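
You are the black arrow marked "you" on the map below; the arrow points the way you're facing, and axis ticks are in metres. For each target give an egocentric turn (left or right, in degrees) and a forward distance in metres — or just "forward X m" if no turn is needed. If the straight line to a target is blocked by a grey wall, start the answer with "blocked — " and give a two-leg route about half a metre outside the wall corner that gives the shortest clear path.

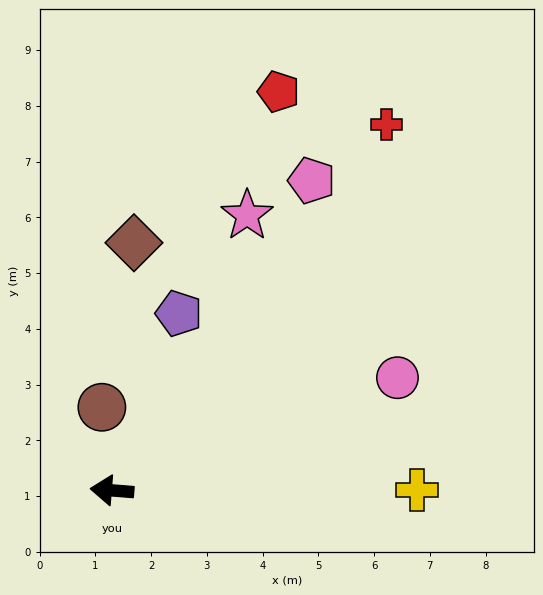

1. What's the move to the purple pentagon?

turn right 106°, forward 3.4 m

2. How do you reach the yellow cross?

turn right 175°, forward 5.5 m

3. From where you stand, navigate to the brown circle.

turn right 79°, forward 1.5 m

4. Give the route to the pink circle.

turn right 154°, forward 5.5 m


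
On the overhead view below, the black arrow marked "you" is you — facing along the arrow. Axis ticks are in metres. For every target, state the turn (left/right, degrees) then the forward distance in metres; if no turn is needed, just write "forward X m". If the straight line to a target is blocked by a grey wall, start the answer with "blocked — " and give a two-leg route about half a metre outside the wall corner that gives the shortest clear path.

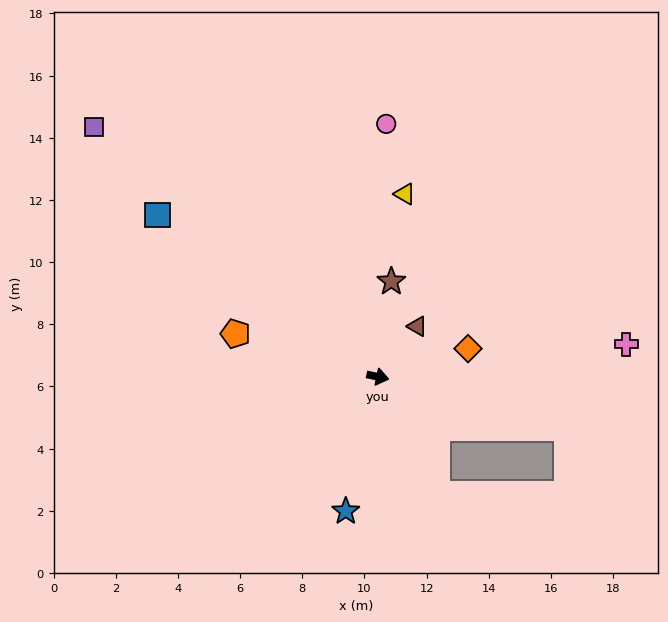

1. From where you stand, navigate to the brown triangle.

turn left 64°, forward 2.1 m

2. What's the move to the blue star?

turn right 91°, forward 4.4 m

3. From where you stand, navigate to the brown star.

turn left 94°, forward 3.1 m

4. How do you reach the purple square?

turn left 151°, forward 12.2 m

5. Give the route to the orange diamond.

turn left 29°, forward 3.0 m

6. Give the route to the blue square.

turn left 156°, forward 8.8 m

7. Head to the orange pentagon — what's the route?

turn left 175°, forward 4.8 m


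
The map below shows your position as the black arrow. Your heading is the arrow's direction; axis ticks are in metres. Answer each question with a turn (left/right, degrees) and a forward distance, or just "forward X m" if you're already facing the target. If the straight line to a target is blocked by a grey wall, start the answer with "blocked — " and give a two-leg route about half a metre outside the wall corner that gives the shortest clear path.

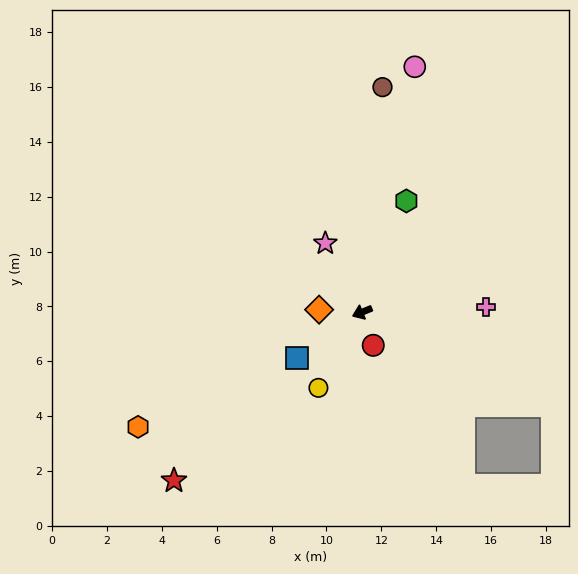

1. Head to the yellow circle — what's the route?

turn left 38°, forward 3.2 m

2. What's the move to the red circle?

turn left 86°, forward 1.3 m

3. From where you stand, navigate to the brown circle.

turn right 118°, forward 8.2 m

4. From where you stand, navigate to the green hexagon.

turn right 134°, forward 4.4 m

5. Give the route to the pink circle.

turn right 124°, forward 9.1 m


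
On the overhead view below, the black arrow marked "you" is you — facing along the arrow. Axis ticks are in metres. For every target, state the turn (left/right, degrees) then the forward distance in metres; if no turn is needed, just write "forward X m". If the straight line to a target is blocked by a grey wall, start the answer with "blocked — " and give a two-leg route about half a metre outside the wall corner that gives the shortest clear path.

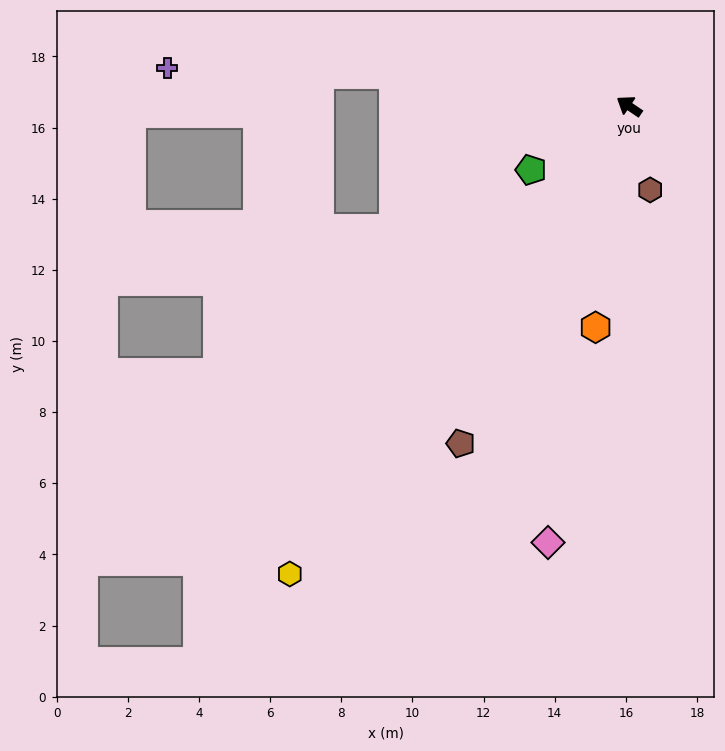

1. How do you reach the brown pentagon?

turn left 98°, forward 10.6 m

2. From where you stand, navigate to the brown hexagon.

turn left 138°, forward 2.4 m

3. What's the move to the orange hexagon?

turn left 115°, forward 6.3 m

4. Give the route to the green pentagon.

turn left 67°, forward 3.3 m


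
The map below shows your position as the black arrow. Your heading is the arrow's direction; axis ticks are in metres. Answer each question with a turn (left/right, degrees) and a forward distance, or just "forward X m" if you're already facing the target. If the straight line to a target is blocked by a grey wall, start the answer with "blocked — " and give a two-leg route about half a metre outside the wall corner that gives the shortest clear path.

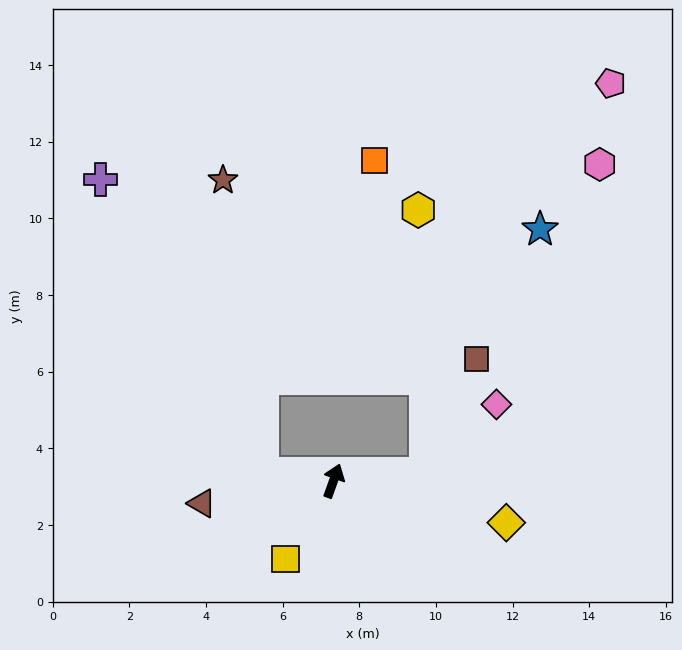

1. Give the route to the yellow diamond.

turn right 84°, forward 4.6 m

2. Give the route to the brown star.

blocked — turn left 104°, forward 1.8 m, then turn right 76°, forward 7.7 m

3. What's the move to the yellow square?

turn left 168°, forward 2.4 m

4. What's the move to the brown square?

blocked — turn right 65°, forward 2.4 m, then turn left 61°, forward 3.3 m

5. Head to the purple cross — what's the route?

blocked — turn left 104°, forward 1.8 m, then turn right 55°, forward 8.8 m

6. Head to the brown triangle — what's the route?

turn left 119°, forward 3.5 m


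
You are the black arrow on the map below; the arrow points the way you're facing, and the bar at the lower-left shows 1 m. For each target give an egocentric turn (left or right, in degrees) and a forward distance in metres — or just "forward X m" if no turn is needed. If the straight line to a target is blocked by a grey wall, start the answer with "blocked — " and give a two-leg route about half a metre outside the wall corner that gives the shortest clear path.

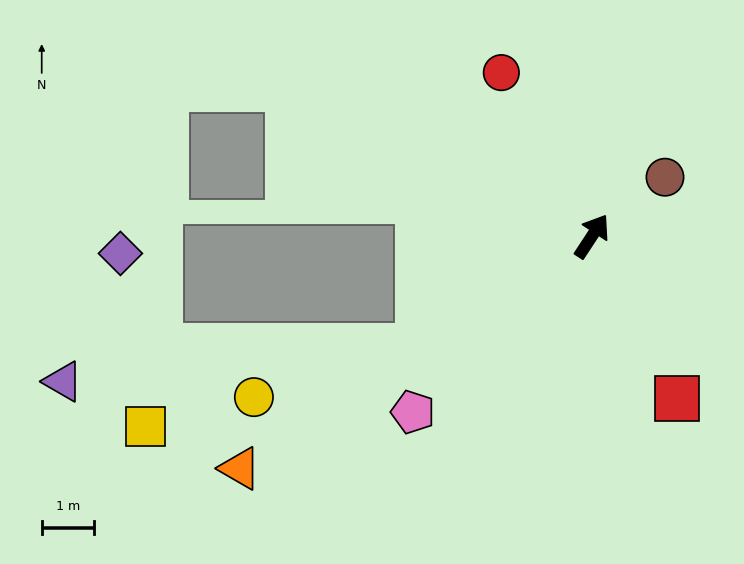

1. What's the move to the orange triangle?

turn left 157°, forward 8.0 m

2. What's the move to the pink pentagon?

turn left 168°, forward 4.8 m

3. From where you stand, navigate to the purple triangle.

blocked — turn left 156°, forward 3.9 m, then turn right 27°, forward 6.8 m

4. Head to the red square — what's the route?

turn right 119°, forward 3.5 m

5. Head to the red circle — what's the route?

turn left 62°, forward 3.5 m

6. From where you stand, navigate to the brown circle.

turn right 18°, forward 1.8 m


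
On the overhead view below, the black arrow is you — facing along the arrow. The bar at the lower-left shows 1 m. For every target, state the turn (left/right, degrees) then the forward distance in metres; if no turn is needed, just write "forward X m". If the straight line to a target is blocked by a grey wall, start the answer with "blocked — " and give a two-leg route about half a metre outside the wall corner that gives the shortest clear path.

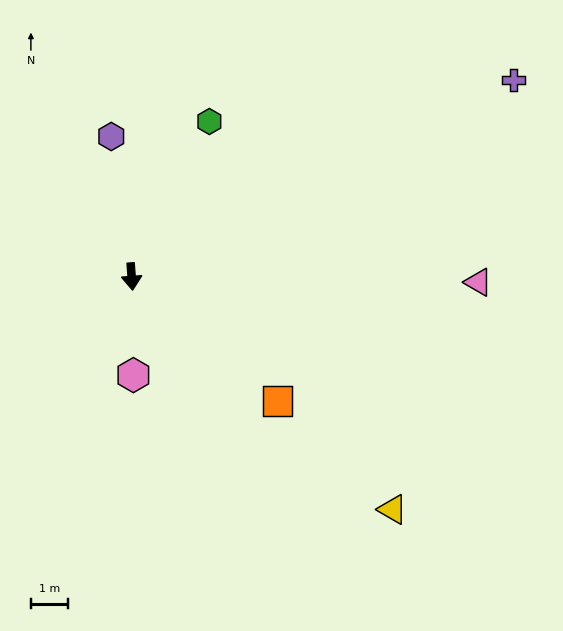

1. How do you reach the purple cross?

turn left 113°, forward 11.7 m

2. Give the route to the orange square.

turn left 45°, forward 5.2 m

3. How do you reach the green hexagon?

turn left 149°, forward 4.7 m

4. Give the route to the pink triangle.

turn left 85°, forward 9.4 m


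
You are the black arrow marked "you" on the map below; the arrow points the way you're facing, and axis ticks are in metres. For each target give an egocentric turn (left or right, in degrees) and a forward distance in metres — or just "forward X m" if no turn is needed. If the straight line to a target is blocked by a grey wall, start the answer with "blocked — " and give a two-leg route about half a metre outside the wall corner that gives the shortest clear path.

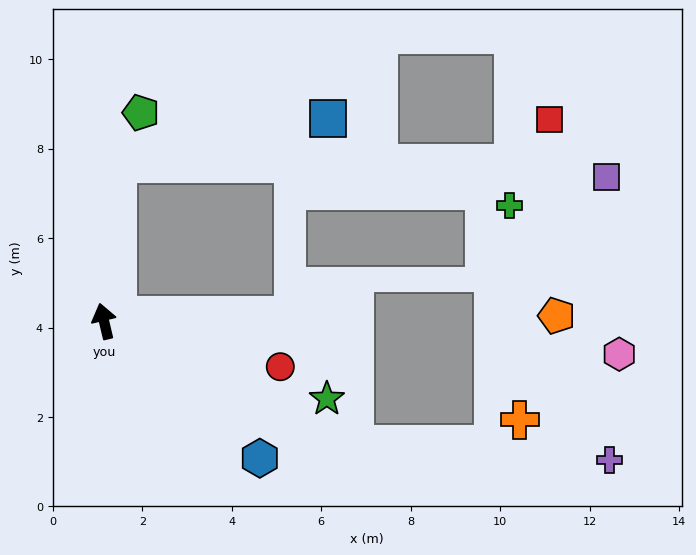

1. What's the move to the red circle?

turn right 118°, forward 4.1 m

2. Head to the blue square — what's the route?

blocked — turn right 18°, forward 3.5 m, then turn right 73°, forward 4.8 m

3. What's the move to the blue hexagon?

turn right 145°, forward 4.6 m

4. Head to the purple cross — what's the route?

blocked — turn right 129°, forward 6.2 m, then turn left 22°, forward 5.7 m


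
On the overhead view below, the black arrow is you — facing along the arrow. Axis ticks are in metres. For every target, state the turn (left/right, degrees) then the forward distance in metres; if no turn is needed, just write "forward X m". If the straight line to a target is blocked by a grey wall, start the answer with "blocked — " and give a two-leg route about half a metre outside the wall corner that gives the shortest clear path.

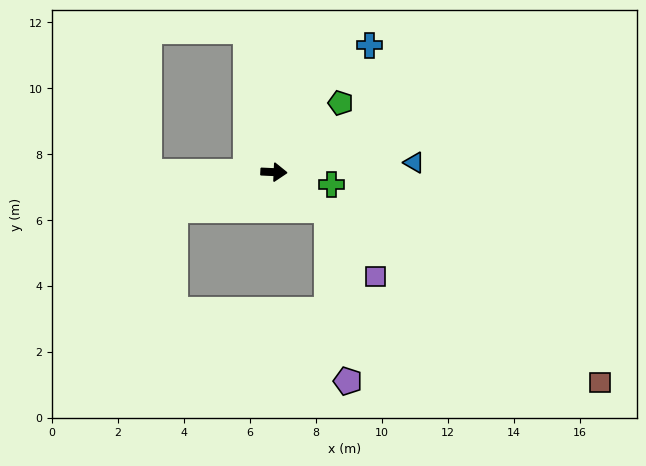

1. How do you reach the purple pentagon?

blocked — turn right 32°, forward 2.0 m, then turn right 49°, forward 5.3 m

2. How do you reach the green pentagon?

turn left 49°, forward 2.9 m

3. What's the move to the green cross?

turn right 9°, forward 1.8 m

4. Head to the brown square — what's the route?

turn right 30°, forward 11.8 m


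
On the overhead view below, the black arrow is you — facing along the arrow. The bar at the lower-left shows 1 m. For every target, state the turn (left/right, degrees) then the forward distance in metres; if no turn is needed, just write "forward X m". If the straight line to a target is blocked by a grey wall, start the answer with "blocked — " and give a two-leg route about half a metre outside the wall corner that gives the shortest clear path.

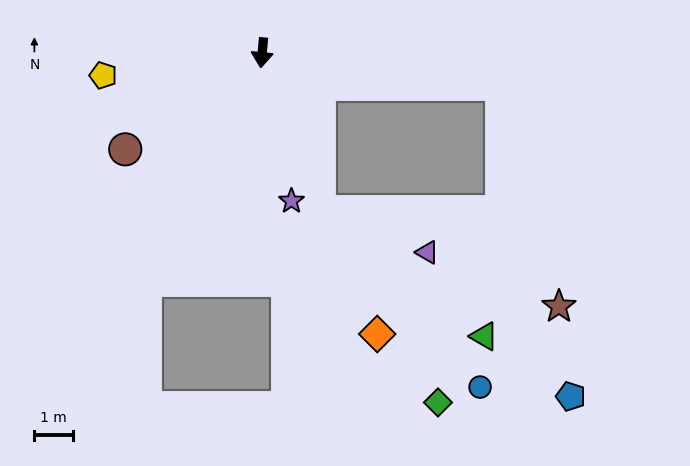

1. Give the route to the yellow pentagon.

turn right 76°, forward 4.1 m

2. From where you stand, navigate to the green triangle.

blocked — turn left 26°, forward 4.3 m, then turn left 32°, forward 5.3 m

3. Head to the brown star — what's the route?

blocked — turn left 88°, forward 6.2 m, then turn right 68°, forward 5.9 m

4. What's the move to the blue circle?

blocked — turn left 26°, forward 4.3 m, then turn left 22°, forward 6.1 m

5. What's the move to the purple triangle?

blocked — turn left 26°, forward 4.3 m, then turn left 48°, forward 3.0 m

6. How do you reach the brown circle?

turn right 49°, forward 4.3 m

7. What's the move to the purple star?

turn left 17°, forward 3.9 m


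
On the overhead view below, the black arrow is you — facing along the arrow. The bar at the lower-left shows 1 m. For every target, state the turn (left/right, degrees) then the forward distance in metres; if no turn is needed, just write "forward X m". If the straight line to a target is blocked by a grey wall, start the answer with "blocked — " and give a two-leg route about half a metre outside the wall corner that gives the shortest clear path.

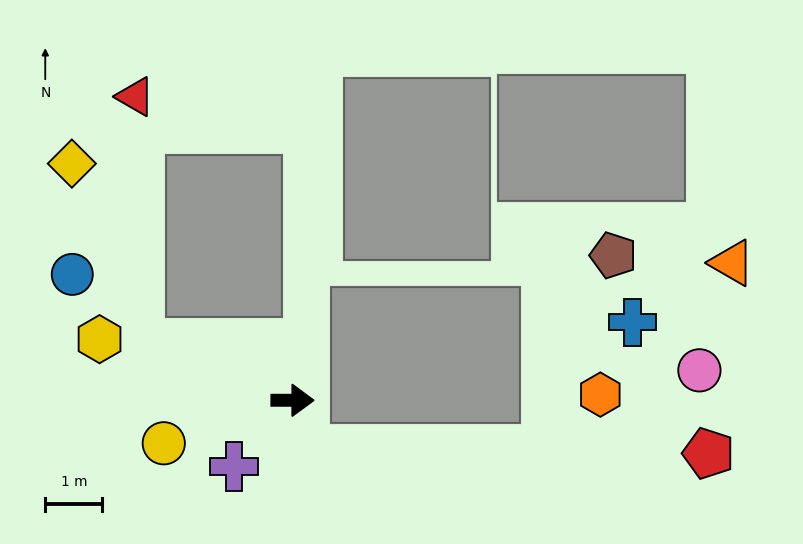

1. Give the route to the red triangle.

blocked — turn left 159°, forward 2.8 m, then turn right 68°, forward 4.3 m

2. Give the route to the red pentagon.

blocked — turn right 75°, forward 0.9 m, then turn left 74°, forward 7.1 m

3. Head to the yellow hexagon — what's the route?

turn left 163°, forward 3.5 m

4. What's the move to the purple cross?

turn right 131°, forward 1.5 m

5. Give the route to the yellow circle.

turn right 161°, forward 2.4 m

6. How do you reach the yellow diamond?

blocked — turn left 159°, forward 2.8 m, then turn right 48°, forward 3.4 m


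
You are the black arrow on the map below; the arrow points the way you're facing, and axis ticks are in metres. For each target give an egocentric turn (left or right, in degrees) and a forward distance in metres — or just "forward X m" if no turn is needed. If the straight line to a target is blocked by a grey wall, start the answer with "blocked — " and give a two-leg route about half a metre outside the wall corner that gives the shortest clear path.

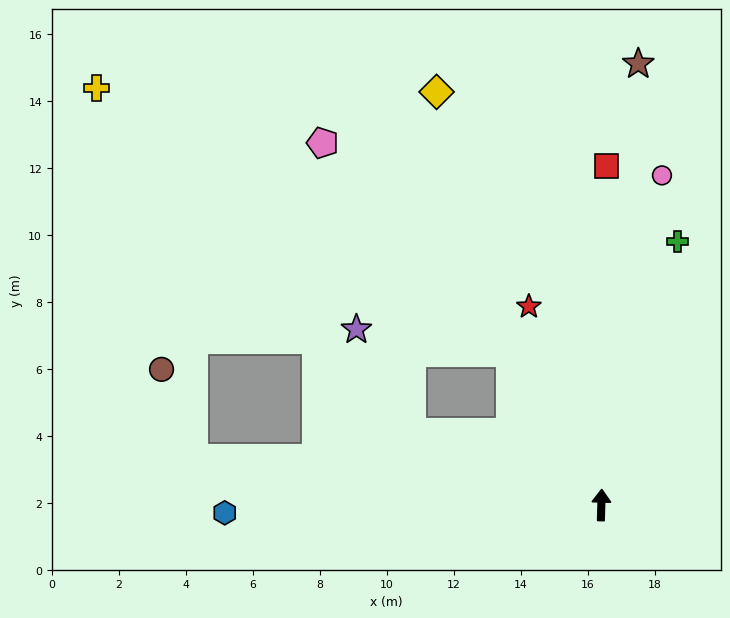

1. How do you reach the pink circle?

turn right 9°, forward 10.0 m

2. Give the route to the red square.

forward 10.1 m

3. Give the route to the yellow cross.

blocked — turn left 33°, forward 5.3 m, then turn left 26°, forward 14.7 m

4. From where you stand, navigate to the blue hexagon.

turn left 93°, forward 11.2 m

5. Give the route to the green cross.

turn right 15°, forward 8.2 m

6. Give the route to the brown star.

turn right 3°, forward 13.2 m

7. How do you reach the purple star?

blocked — turn left 71°, forward 6.1 m, then turn right 41°, forward 3.5 m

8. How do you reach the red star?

turn left 22°, forward 6.3 m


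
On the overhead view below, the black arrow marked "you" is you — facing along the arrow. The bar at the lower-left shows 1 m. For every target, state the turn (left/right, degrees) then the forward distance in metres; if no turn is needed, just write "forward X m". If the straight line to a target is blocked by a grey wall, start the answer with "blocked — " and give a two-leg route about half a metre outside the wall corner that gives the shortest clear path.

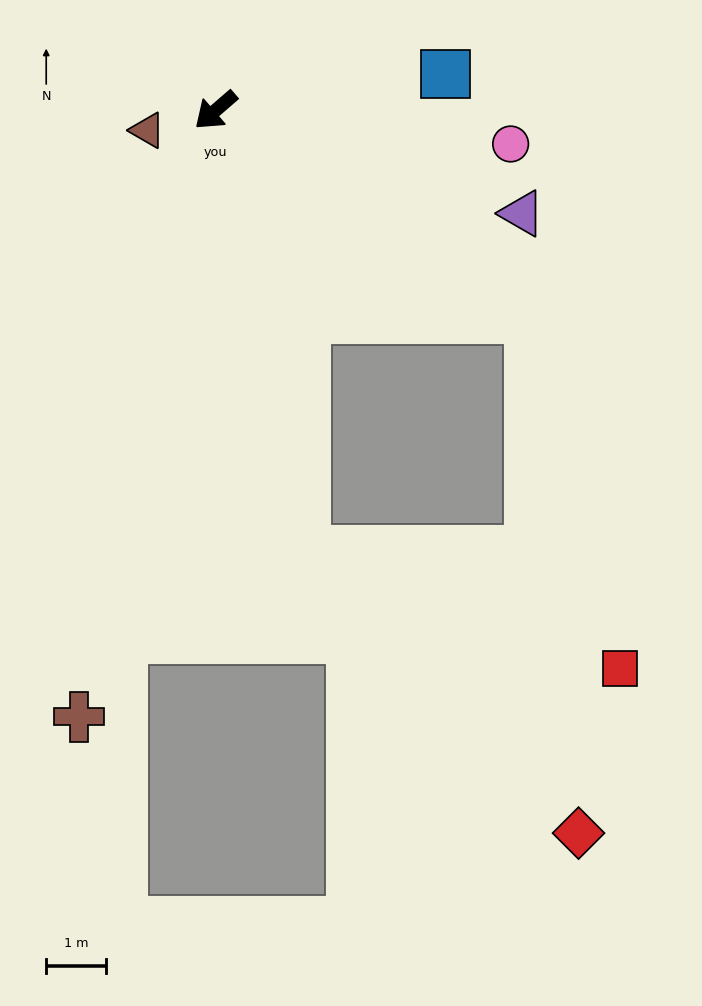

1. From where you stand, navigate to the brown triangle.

turn right 25°, forward 1.2 m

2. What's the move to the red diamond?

blocked — turn left 61°, forward 7.5 m, then turn left 32°, forward 6.5 m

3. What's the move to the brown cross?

turn left 36°, forward 10.4 m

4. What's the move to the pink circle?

turn left 133°, forward 4.9 m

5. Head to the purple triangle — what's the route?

turn left 121°, forward 5.4 m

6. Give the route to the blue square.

turn left 148°, forward 3.9 m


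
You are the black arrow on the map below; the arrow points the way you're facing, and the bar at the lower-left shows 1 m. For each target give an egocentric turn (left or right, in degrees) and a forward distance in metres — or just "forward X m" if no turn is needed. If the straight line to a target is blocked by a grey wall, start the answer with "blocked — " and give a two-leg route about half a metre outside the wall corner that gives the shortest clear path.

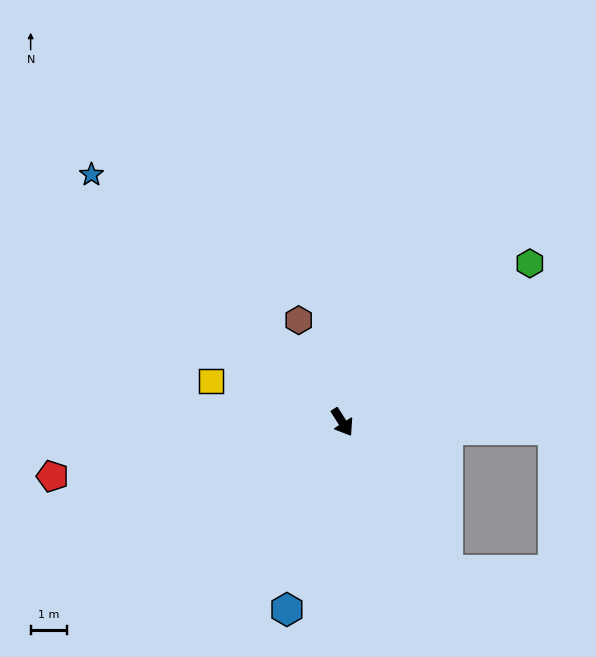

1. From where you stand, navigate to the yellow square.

turn right 140°, forward 3.8 m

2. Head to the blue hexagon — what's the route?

turn right 49°, forward 5.4 m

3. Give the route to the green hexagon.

turn left 98°, forward 6.8 m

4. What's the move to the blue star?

turn right 167°, forward 9.7 m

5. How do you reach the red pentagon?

turn right 112°, forward 8.1 m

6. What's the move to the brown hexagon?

turn left 171°, forward 3.1 m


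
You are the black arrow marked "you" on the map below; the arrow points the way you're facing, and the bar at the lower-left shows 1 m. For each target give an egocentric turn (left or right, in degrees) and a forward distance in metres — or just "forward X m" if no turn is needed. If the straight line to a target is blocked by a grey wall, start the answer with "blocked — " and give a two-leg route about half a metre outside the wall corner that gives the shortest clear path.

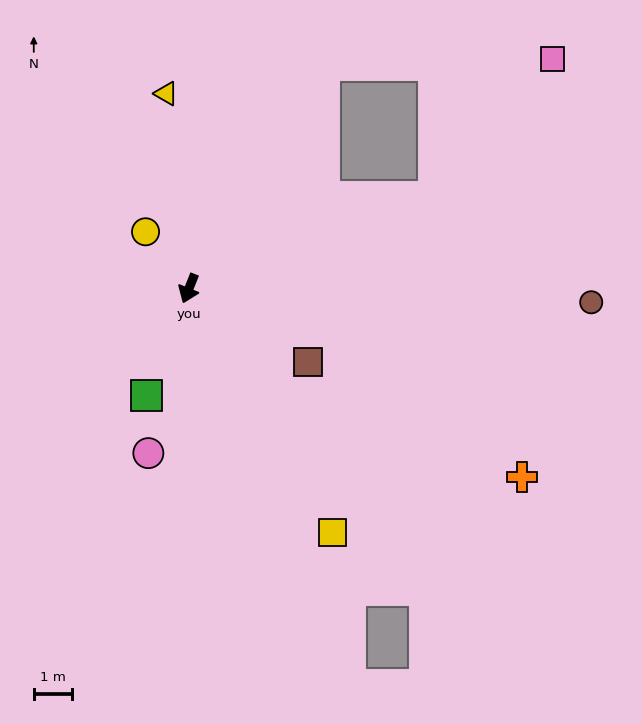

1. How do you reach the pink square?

blocked — turn left 132°, forward 6.8 m, then turn left 29°, forward 4.7 m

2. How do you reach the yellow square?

turn left 52°, forward 7.4 m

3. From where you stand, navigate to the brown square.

turn left 80°, forward 3.6 m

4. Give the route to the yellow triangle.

turn right 152°, forward 5.1 m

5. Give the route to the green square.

forward 3.0 m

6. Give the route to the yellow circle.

turn right 121°, forward 1.9 m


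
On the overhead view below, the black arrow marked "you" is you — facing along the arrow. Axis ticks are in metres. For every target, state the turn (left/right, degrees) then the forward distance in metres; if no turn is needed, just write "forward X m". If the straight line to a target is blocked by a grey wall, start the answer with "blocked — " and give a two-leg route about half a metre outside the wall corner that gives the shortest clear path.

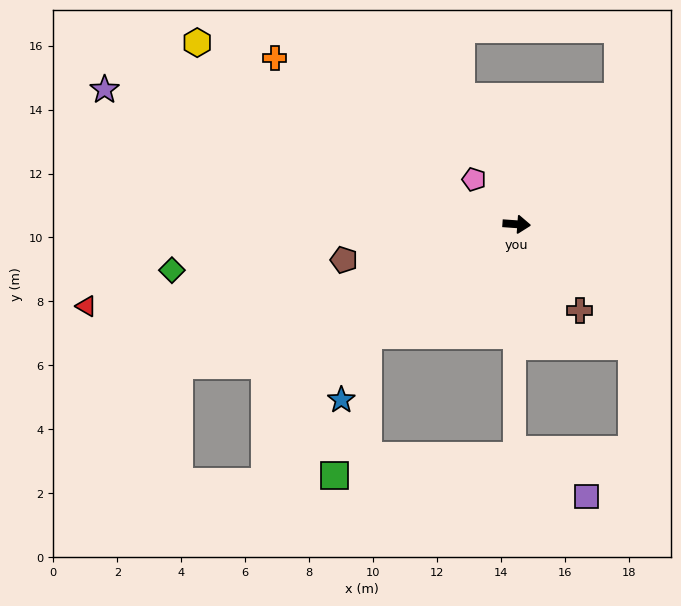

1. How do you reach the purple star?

turn left 166°, forward 13.6 m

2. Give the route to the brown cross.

turn right 50°, forward 3.3 m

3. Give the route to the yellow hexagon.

turn left 155°, forward 11.5 m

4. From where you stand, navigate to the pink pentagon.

turn left 138°, forward 1.9 m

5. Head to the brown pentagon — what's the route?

turn right 164°, forward 5.5 m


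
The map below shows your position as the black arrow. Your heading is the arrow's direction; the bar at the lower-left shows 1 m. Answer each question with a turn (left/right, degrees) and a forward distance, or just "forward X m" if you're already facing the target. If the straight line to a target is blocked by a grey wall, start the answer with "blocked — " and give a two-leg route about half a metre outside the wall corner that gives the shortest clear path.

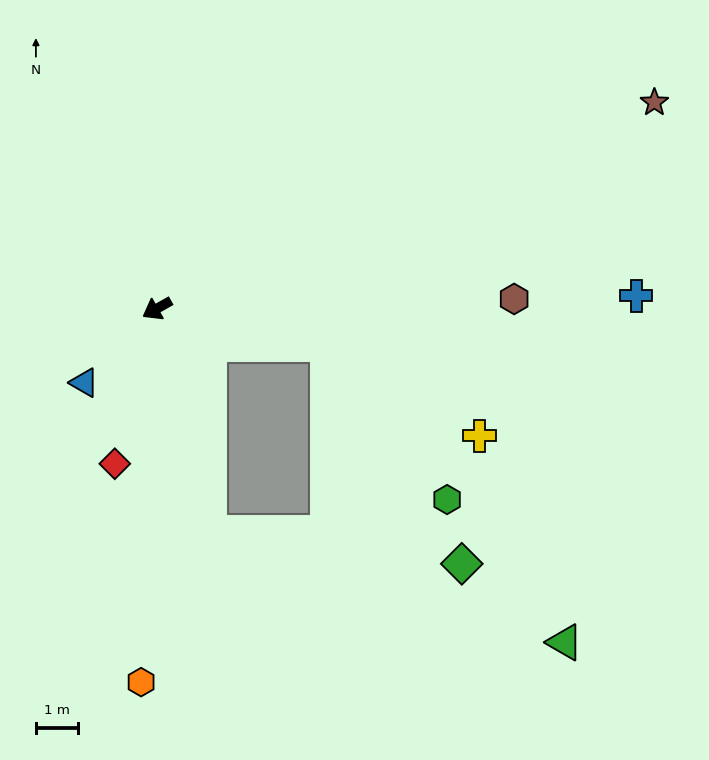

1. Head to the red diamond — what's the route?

turn left 45°, forward 3.8 m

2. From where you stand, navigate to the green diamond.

blocked — turn left 73°, forward 5.5 m, then turn left 71°, forward 6.1 m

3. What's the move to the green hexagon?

blocked — turn left 139°, forward 4.2 m, then turn right 41°, forward 4.7 m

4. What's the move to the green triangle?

blocked — turn left 73°, forward 5.5 m, then turn left 60°, forward 8.9 m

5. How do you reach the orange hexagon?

turn left 58°, forward 8.9 m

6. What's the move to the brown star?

turn left 173°, forward 12.9 m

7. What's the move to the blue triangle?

turn left 16°, forward 2.5 m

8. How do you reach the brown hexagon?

turn left 152°, forward 8.5 m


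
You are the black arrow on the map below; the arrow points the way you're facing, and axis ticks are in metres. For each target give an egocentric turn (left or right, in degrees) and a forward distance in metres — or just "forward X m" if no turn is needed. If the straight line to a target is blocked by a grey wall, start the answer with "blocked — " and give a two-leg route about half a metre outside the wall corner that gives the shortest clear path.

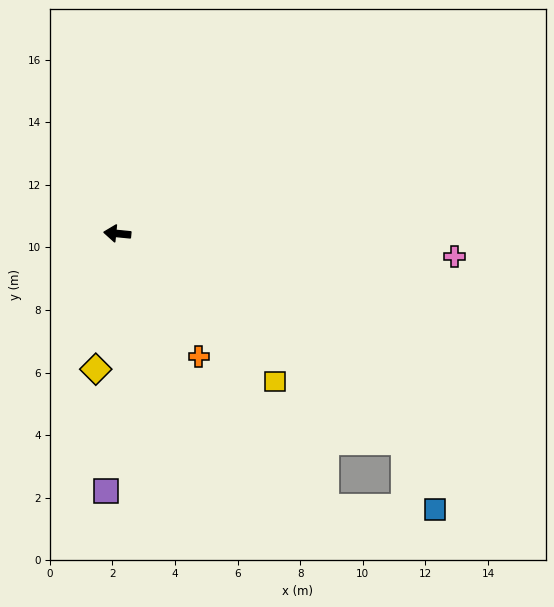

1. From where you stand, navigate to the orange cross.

turn left 129°, forward 4.7 m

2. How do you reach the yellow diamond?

turn left 87°, forward 4.4 m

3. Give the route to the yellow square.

turn left 142°, forward 6.9 m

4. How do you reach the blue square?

blocked — turn left 150°, forward 11.3 m, then turn right 29°, forward 2.4 m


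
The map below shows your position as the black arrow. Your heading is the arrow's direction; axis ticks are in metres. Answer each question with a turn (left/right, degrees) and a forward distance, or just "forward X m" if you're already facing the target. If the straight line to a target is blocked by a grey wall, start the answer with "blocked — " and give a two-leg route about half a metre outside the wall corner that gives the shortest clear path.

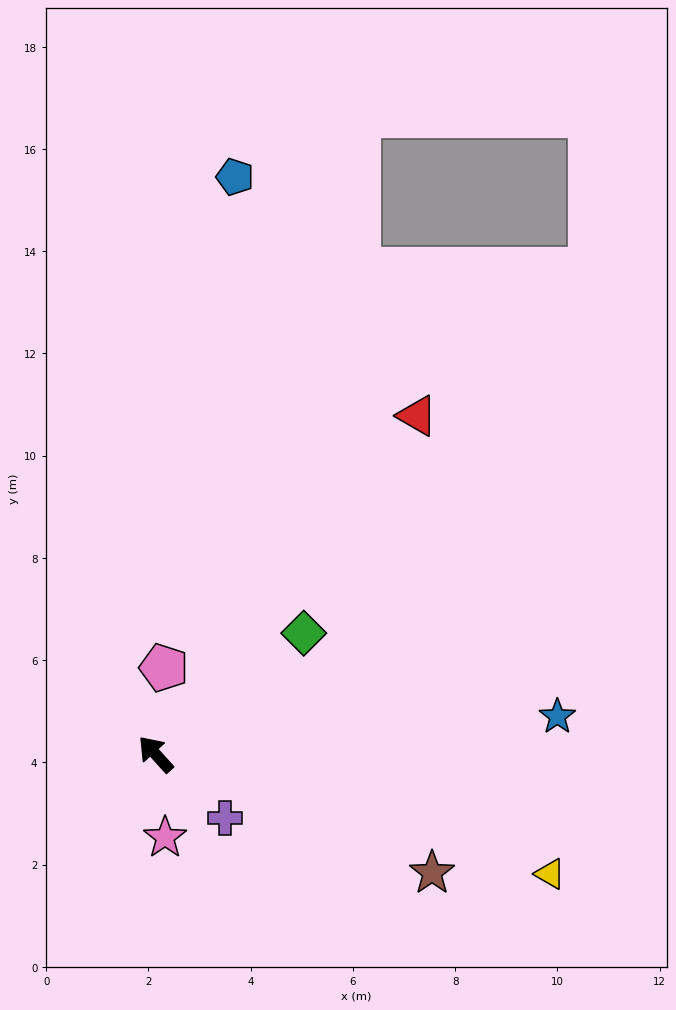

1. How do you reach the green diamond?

turn right 93°, forward 3.7 m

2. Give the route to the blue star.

turn right 127°, forward 7.9 m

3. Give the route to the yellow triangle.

turn right 149°, forward 8.1 m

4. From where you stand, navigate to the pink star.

turn left 144°, forward 1.6 m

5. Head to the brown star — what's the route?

turn right 155°, forward 5.9 m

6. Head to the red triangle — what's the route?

turn right 80°, forward 8.4 m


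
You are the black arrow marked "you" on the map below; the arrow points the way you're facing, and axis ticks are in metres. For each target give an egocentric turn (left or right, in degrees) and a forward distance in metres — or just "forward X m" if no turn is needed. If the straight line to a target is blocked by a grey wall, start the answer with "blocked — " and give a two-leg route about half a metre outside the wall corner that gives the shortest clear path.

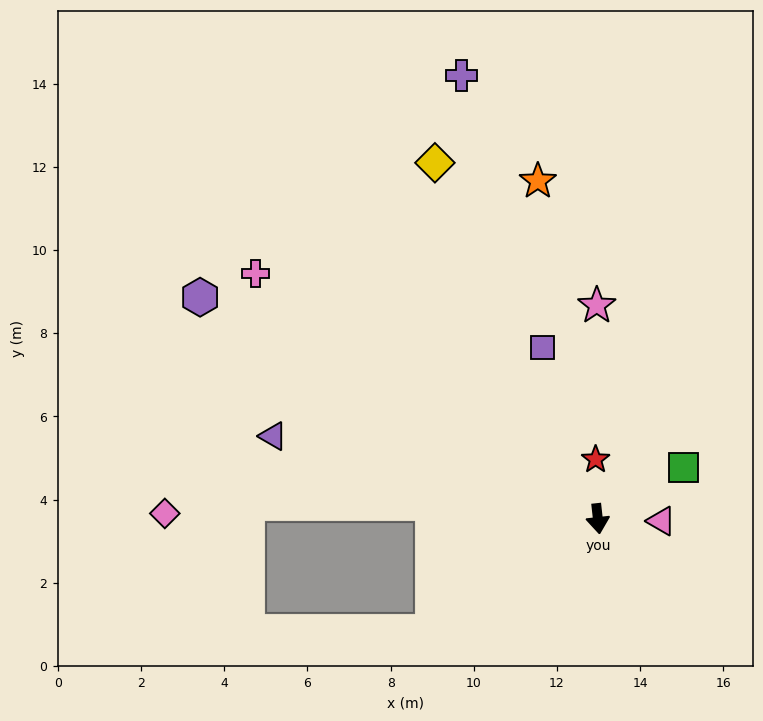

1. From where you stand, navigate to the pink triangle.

turn left 82°, forward 1.5 m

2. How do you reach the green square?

turn left 115°, forward 2.4 m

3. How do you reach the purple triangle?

turn right 111°, forward 8.1 m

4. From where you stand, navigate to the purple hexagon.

turn right 125°, forward 10.9 m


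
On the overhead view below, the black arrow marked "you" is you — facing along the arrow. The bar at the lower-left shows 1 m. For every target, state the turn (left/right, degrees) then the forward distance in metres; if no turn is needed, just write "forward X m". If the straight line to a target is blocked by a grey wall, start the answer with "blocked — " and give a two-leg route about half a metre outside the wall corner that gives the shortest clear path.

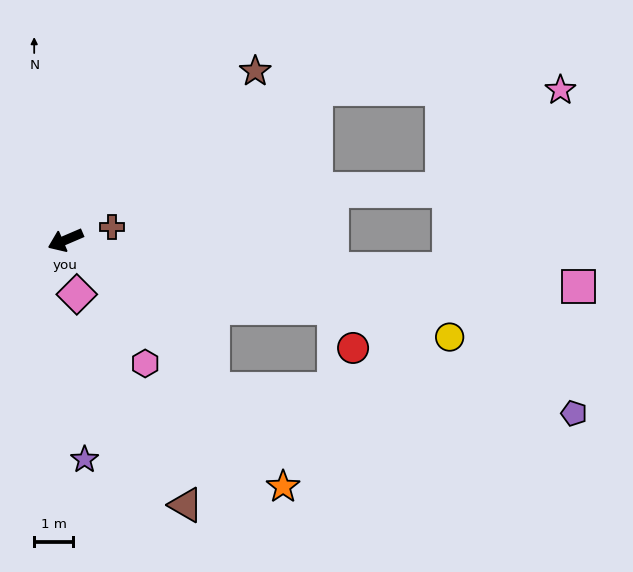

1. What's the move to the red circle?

blocked — turn left 142°, forward 7.1 m, then turn right 48°, forward 1.1 m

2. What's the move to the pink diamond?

turn left 79°, forward 1.4 m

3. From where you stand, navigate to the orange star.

turn left 108°, forward 8.4 m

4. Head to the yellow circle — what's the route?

turn left 143°, forward 10.2 m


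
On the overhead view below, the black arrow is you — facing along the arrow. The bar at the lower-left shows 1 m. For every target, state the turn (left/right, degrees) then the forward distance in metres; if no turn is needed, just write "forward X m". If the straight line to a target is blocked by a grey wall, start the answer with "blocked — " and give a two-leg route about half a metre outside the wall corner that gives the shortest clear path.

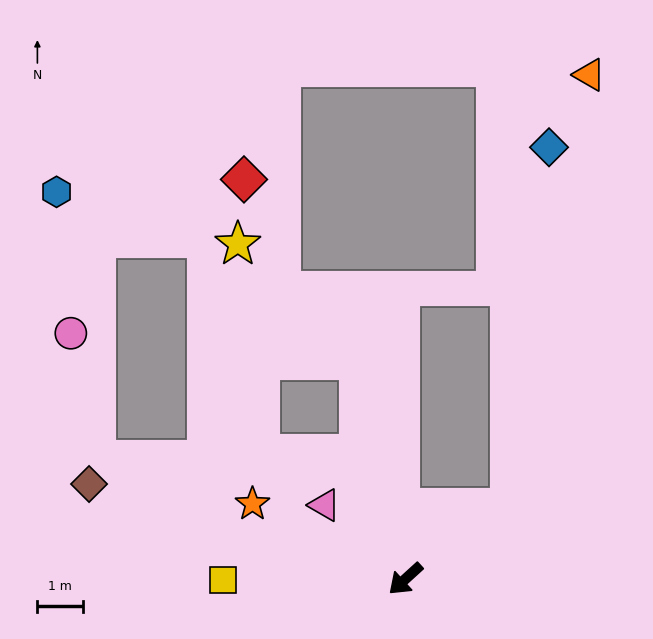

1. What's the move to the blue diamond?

blocked — turn left 172°, forward 2.7 m, then turn left 49°, forward 7.9 m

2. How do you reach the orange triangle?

blocked — turn left 172°, forward 2.7 m, then turn left 45°, forward 9.6 m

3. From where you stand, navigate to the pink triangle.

turn right 85°, forward 2.4 m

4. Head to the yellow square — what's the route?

turn right 42°, forward 4.0 m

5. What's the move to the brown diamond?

turn right 59°, forward 7.2 m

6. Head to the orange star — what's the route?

turn right 68°, forward 3.7 m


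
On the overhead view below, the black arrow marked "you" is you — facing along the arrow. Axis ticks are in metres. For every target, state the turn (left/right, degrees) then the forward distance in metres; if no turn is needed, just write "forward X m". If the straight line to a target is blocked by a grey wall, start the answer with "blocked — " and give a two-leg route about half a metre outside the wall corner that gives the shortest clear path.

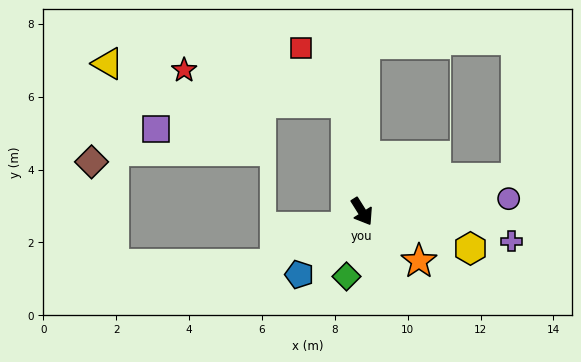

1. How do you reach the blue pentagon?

turn right 77°, forward 2.4 m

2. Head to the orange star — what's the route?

turn left 17°, forward 2.1 m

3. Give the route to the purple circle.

turn left 63°, forward 4.0 m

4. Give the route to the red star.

blocked — turn left 156°, forward 3.0 m, then turn left 71°, forward 4.6 m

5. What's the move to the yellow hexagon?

turn left 39°, forward 3.1 m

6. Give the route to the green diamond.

turn right 46°, forward 1.8 m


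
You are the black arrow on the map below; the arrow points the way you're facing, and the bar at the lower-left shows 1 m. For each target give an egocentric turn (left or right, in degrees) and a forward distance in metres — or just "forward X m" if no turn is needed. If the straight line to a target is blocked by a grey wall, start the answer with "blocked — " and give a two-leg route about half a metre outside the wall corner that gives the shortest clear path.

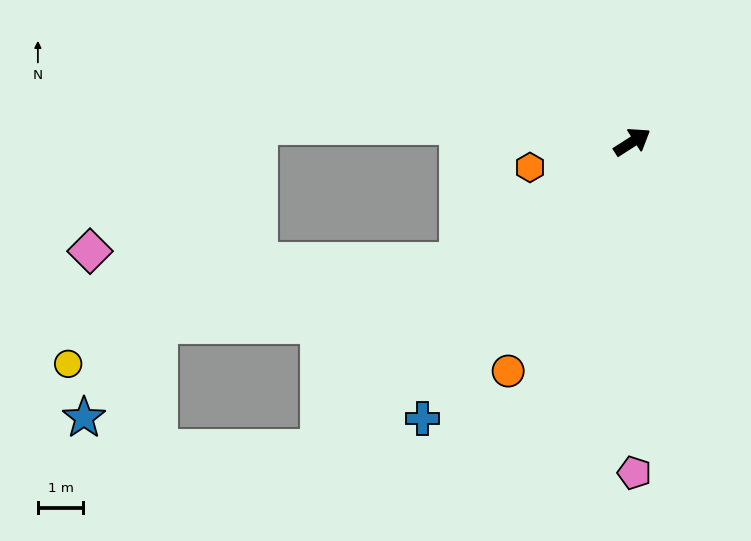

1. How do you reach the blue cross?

turn right 160°, forward 7.7 m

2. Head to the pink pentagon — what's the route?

turn right 122°, forward 7.3 m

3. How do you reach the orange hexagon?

turn left 161°, forward 2.3 m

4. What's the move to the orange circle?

turn right 151°, forward 5.8 m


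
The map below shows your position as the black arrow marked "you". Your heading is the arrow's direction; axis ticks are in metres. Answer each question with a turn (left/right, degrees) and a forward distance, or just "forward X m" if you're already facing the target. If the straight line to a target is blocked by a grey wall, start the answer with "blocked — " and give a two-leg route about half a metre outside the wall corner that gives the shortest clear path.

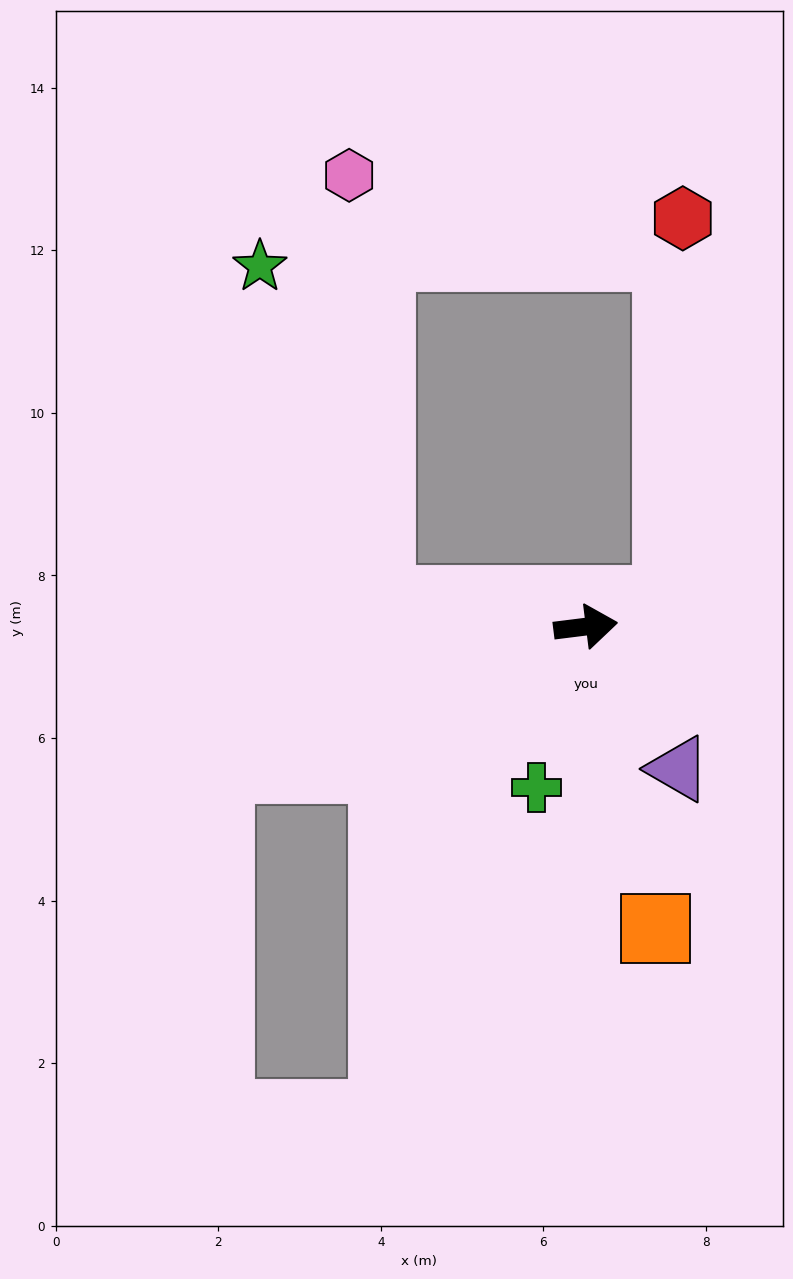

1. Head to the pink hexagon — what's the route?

blocked — turn left 166°, forward 2.5 m, then turn right 79°, forward 5.2 m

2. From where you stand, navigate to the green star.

blocked — turn left 166°, forward 2.5 m, then turn right 63°, forward 4.4 m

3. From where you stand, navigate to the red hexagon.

blocked — turn left 11°, forward 1.1 m, then turn left 70°, forward 4.7 m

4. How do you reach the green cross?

turn right 114°, forward 2.1 m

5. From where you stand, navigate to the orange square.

turn right 84°, forward 3.8 m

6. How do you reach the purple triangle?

turn right 64°, forward 2.1 m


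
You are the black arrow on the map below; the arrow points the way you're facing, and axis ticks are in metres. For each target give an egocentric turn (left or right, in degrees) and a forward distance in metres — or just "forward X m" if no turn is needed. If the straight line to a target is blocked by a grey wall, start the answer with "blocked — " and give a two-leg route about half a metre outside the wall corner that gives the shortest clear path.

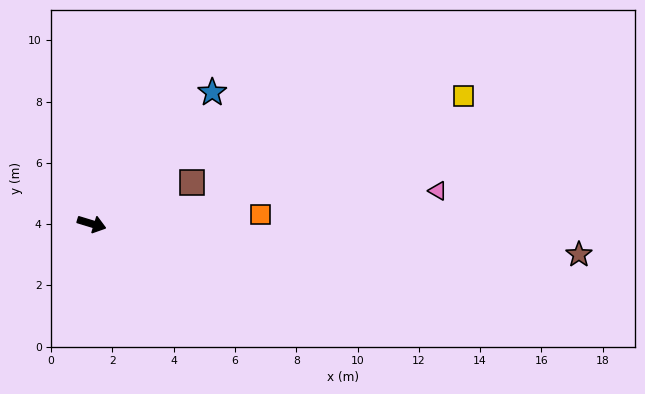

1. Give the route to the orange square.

turn left 20°, forward 5.5 m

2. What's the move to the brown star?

turn left 13°, forward 15.9 m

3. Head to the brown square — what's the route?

turn left 39°, forward 3.5 m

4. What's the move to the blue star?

turn left 64°, forward 5.8 m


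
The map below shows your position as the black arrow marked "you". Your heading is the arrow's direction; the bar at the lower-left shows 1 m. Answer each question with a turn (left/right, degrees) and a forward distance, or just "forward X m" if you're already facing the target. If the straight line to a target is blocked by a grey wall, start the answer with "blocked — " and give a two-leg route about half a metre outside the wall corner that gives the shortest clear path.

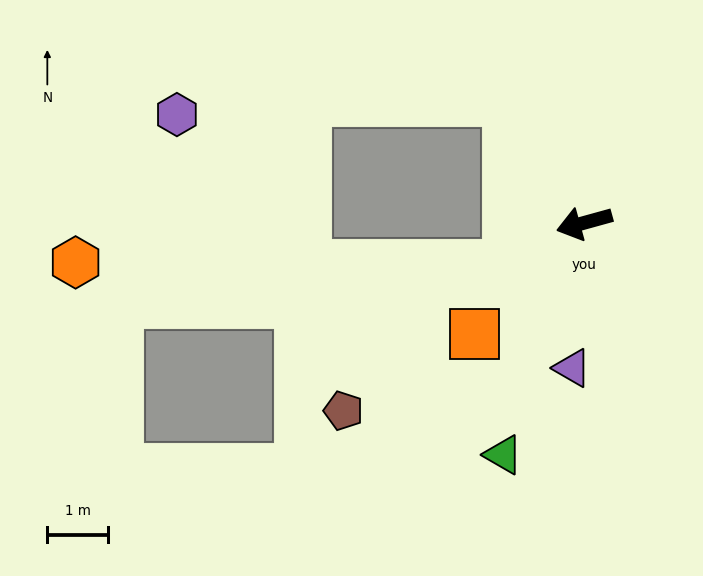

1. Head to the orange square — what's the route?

turn left 30°, forward 2.6 m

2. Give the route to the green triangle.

turn left 55°, forward 4.0 m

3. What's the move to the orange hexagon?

blocked — turn left 14°, forward 1.4 m, then turn right 30°, forward 7.1 m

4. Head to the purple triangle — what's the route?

turn left 70°, forward 2.4 m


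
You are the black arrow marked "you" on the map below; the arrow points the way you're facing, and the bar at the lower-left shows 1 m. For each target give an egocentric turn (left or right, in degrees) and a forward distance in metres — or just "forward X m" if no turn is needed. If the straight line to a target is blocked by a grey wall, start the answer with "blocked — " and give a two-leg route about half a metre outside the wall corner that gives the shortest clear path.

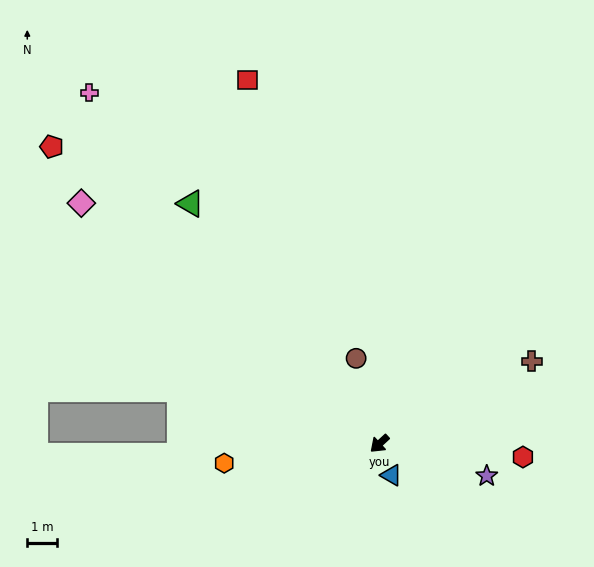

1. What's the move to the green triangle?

turn right 94°, forward 10.2 m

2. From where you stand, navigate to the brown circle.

turn right 117°, forward 2.9 m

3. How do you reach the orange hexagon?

turn right 35°, forward 5.2 m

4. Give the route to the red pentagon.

turn right 85°, forward 14.7 m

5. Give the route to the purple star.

turn left 121°, forward 3.7 m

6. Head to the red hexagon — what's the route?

turn left 132°, forward 4.8 m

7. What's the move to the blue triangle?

turn left 68°, forward 1.1 m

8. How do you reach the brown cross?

turn left 166°, forward 5.8 m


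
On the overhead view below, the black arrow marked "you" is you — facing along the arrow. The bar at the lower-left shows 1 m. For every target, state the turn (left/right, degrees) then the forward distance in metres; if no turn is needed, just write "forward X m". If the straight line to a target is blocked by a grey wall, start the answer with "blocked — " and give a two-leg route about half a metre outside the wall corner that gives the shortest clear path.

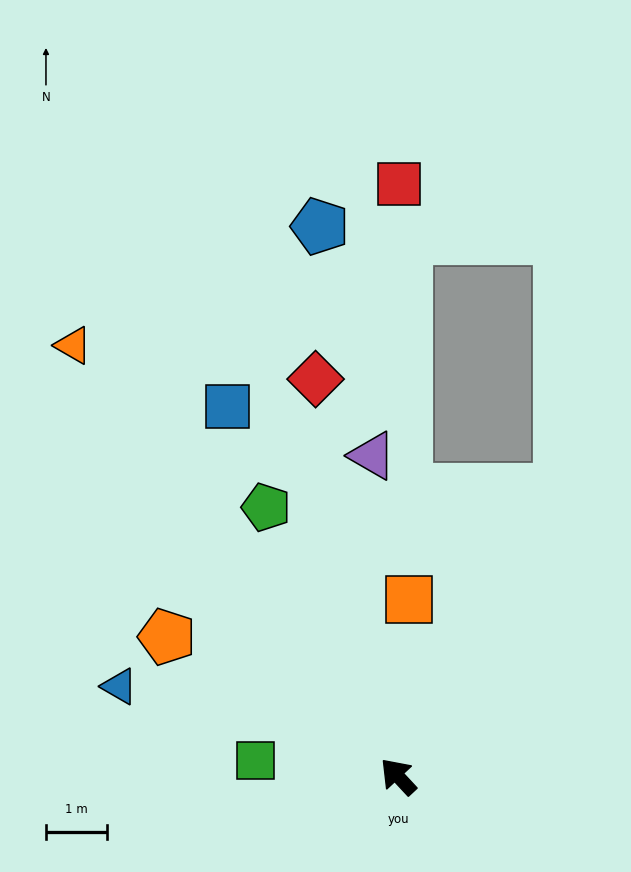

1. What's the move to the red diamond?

turn right 31°, forward 6.7 m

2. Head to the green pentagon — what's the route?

turn right 17°, forward 4.9 m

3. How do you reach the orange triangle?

turn right 6°, forward 8.9 m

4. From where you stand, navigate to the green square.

turn left 41°, forward 2.4 m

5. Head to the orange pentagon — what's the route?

turn left 16°, forward 4.4 m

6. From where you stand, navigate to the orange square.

turn right 46°, forward 2.9 m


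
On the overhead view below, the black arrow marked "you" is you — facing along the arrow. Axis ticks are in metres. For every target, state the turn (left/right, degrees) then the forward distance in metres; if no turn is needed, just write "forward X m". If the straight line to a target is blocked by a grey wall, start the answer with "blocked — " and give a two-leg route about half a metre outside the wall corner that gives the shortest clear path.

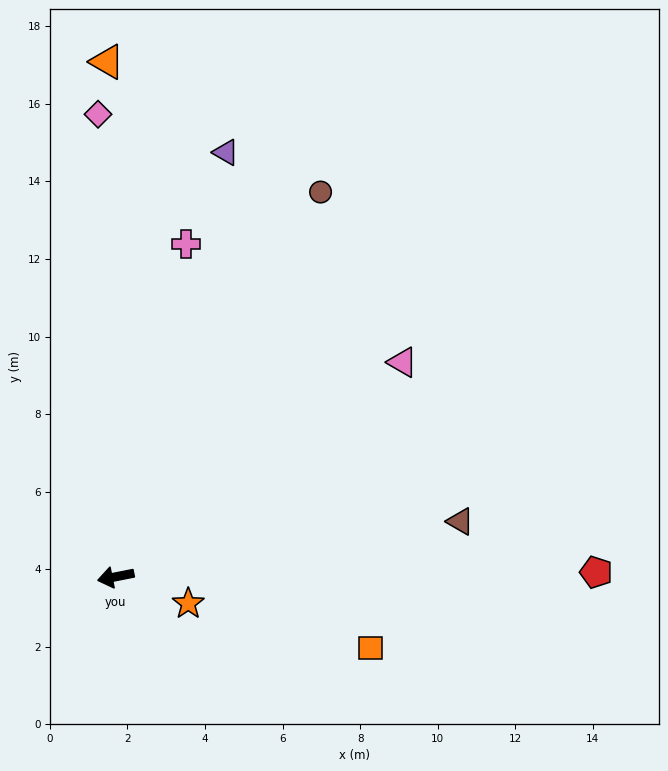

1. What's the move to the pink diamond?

turn right 99°, forward 11.9 m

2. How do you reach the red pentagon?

turn left 169°, forward 12.4 m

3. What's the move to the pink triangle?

turn right 154°, forward 9.2 m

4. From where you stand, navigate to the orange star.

turn left 149°, forward 2.0 m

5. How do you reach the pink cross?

turn right 113°, forward 8.8 m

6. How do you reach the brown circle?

turn right 129°, forward 11.2 m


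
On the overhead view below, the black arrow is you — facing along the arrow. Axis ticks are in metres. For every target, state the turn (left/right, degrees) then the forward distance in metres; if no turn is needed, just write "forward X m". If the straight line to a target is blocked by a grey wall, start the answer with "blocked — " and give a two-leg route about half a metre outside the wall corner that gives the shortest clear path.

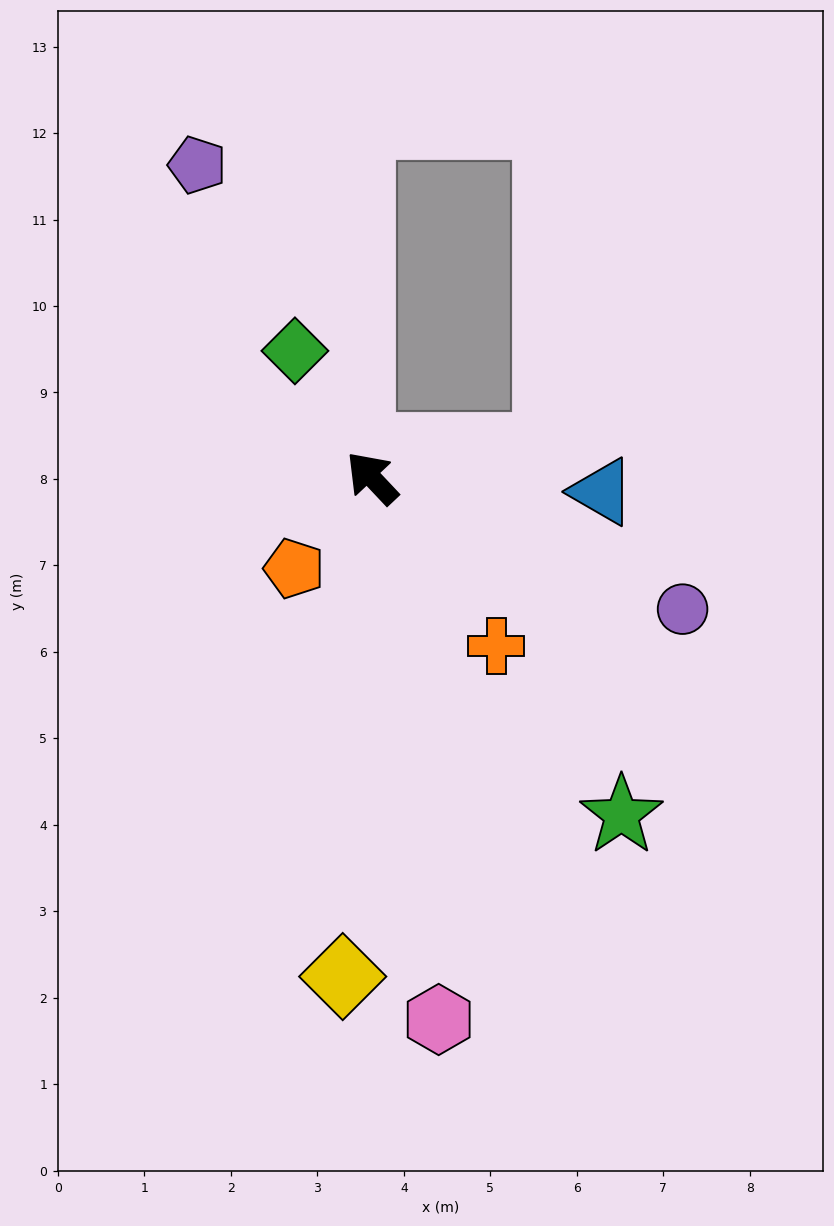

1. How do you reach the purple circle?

turn right 156°, forward 3.9 m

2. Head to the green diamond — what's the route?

turn right 12°, forward 1.7 m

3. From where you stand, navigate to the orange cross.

turn left 173°, forward 2.4 m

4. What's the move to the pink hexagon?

turn left 144°, forward 6.3 m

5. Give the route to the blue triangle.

turn right 137°, forward 2.7 m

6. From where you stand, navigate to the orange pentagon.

turn left 96°, forward 1.4 m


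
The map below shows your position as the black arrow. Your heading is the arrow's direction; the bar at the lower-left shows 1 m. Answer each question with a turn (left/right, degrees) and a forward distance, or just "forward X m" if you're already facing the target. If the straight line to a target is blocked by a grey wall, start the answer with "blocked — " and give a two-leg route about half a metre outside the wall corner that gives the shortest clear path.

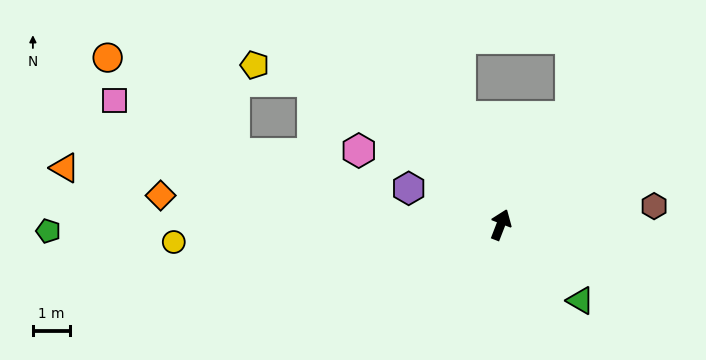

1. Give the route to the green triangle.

turn right 112°, forward 3.0 m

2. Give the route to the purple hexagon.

turn left 90°, forward 2.7 m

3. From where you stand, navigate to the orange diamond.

turn left 106°, forward 9.3 m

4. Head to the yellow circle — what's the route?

turn left 114°, forward 8.9 m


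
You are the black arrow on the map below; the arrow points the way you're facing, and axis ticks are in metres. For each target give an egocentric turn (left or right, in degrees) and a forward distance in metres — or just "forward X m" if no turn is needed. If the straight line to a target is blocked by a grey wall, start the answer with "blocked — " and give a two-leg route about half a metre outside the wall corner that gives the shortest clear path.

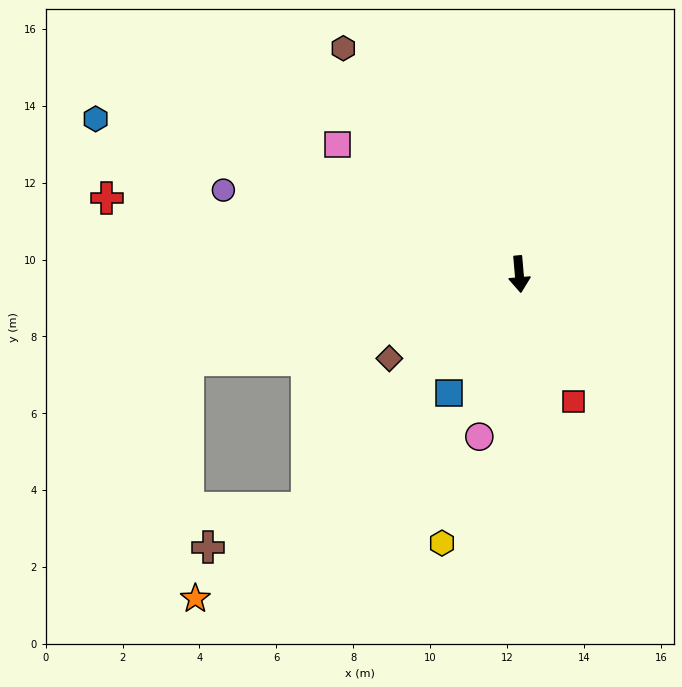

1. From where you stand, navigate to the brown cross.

blocked — turn right 47°, forward 8.2 m, then turn right 27°, forward 2.8 m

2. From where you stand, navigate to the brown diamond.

turn right 62°, forward 4.0 m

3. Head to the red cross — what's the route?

turn right 105°, forward 10.9 m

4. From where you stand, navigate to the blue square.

turn right 35°, forward 3.6 m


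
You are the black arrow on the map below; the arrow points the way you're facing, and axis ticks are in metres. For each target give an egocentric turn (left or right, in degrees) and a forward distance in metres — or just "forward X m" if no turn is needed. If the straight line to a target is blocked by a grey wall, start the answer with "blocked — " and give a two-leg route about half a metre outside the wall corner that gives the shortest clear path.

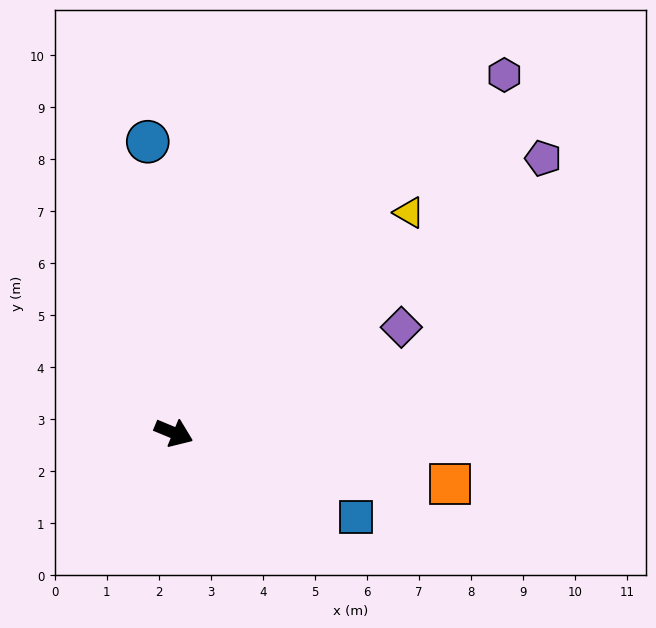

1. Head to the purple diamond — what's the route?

turn left 47°, forward 4.8 m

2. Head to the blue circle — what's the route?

turn left 118°, forward 5.6 m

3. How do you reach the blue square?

turn right 2°, forward 3.9 m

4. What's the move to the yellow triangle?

turn left 66°, forward 6.2 m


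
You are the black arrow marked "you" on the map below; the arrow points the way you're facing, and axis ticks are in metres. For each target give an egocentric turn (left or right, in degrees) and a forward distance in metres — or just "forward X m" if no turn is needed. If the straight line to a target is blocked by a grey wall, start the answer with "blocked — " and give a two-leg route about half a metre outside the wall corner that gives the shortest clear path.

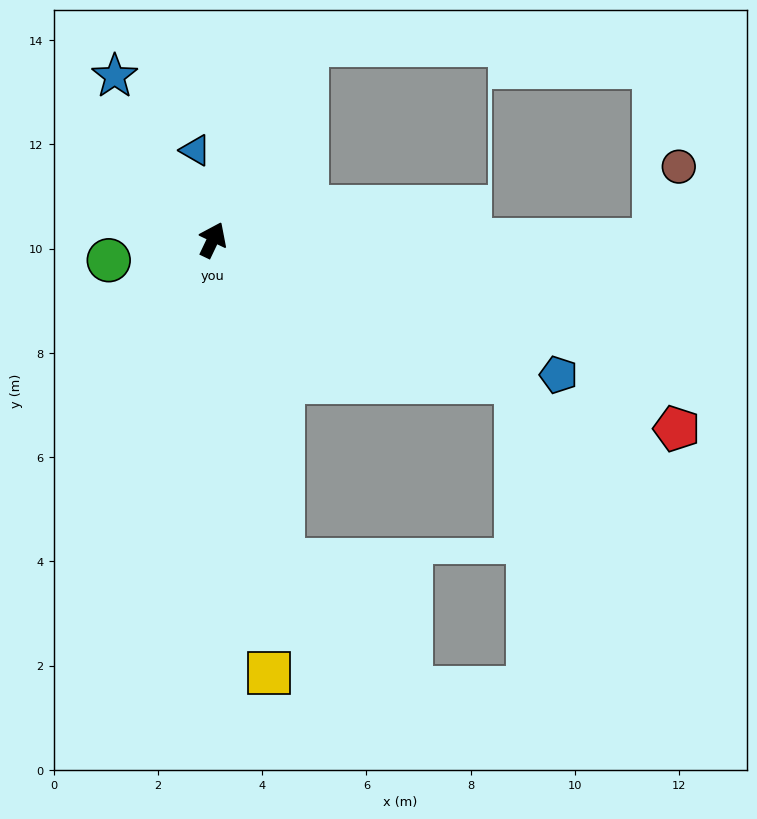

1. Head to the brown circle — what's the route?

blocked — turn right 65°, forward 8.5 m, then turn left 72°, forward 1.5 m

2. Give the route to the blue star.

turn left 56°, forward 3.7 m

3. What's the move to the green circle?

turn left 127°, forward 2.0 m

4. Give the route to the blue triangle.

turn left 37°, forward 1.7 m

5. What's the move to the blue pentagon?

turn right 86°, forward 7.1 m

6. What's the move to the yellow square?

turn right 147°, forward 8.4 m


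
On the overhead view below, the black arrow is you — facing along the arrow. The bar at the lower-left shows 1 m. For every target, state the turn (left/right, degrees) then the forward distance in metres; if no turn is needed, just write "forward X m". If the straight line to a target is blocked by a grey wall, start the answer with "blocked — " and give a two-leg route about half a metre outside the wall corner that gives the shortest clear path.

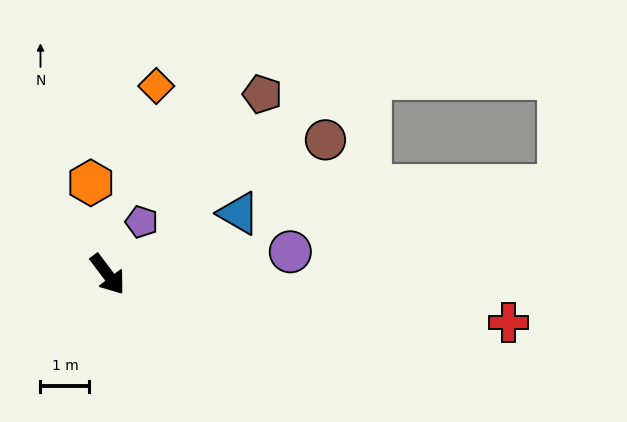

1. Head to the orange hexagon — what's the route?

turn left 153°, forward 1.9 m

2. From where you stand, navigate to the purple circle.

turn left 60°, forward 3.8 m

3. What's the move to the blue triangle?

turn left 78°, forward 3.0 m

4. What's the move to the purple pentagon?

turn left 110°, forward 1.3 m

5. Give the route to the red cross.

turn left 46°, forward 8.2 m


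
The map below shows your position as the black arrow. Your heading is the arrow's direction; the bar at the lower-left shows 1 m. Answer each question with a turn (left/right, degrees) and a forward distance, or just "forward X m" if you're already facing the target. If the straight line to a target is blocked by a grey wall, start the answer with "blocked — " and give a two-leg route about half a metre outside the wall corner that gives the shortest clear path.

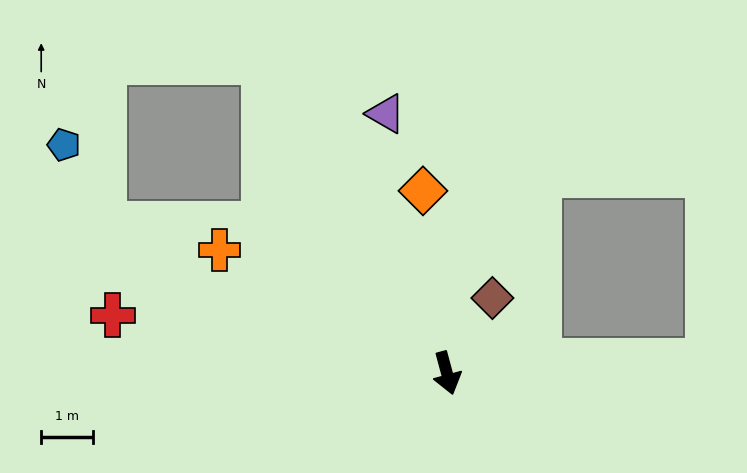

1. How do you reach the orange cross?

turn right 133°, forward 5.0 m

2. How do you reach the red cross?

turn right 115°, forward 6.5 m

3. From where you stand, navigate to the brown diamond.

turn left 134°, forward 1.7 m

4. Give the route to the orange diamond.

turn left 172°, forward 3.5 m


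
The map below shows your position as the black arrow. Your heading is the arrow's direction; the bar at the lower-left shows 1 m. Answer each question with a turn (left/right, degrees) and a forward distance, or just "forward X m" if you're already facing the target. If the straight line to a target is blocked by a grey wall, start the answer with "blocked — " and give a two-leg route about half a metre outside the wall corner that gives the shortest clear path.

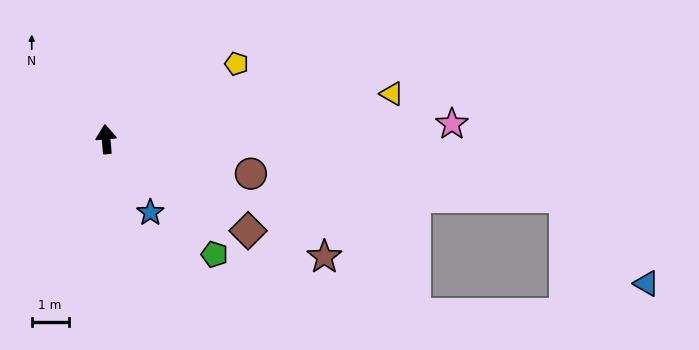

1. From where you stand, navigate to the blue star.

turn right 154°, forward 2.3 m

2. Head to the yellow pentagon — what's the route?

turn right 65°, forward 4.1 m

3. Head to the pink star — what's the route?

turn right 92°, forward 9.4 m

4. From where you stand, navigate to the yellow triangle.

turn right 86°, forward 7.9 m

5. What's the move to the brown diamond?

turn right 128°, forward 4.6 m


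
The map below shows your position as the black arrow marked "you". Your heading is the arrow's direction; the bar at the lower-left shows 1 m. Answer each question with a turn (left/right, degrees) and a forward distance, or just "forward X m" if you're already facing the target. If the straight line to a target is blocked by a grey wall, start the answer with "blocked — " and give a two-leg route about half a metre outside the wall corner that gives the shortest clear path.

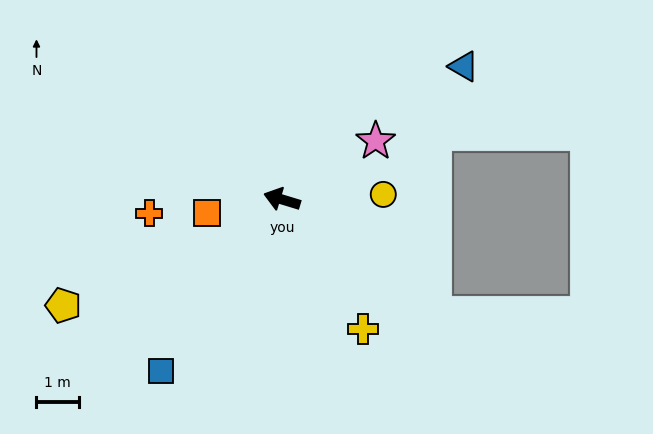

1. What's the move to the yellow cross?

turn left 139°, forward 3.6 m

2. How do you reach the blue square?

turn left 72°, forward 5.0 m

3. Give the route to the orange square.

turn left 27°, forward 1.8 m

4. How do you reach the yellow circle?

turn right 160°, forward 2.4 m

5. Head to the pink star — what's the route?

turn right 131°, forward 2.6 m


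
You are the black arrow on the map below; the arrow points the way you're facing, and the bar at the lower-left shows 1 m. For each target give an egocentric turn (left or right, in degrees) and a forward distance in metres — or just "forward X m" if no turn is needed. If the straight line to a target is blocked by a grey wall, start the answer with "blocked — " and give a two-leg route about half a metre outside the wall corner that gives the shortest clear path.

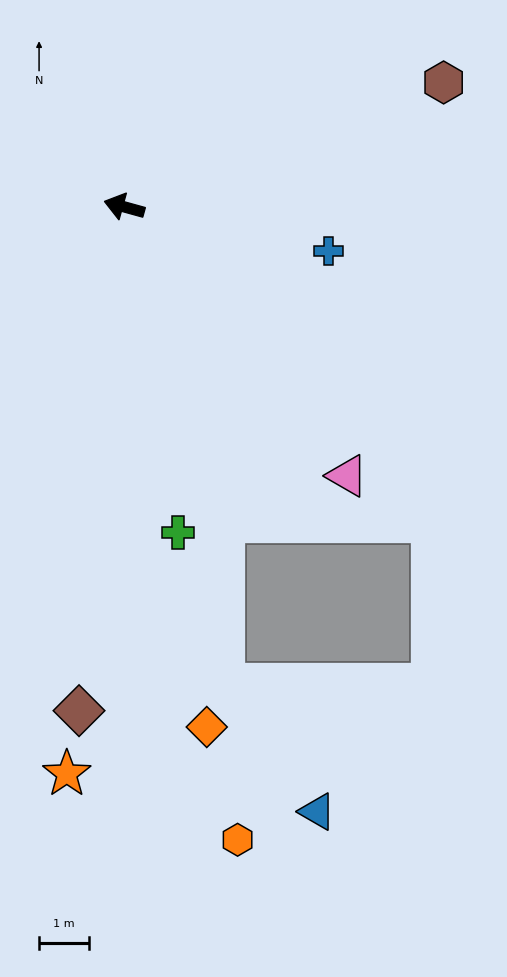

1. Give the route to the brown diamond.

turn left 100°, forward 10.1 m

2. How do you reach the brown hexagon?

turn right 143°, forward 6.8 m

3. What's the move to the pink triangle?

turn left 145°, forward 7.0 m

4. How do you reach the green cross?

turn left 115°, forward 6.6 m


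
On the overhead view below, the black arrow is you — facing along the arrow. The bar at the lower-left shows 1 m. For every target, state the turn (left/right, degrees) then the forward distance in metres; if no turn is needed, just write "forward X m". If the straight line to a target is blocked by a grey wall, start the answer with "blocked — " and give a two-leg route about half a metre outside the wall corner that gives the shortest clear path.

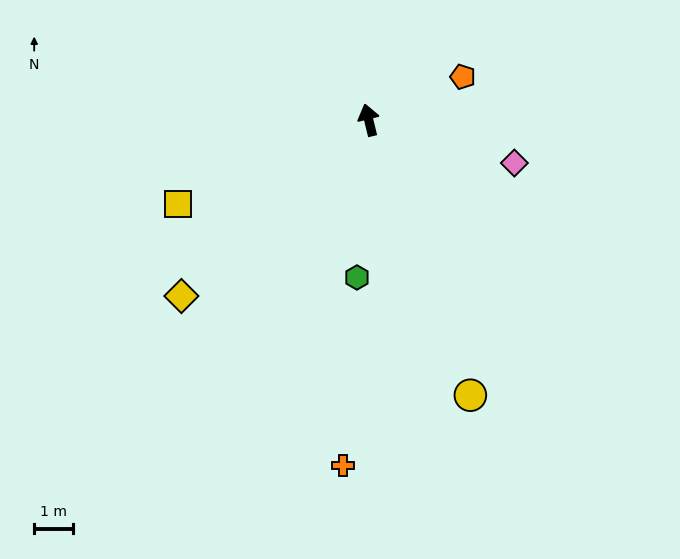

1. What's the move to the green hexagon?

turn left 162°, forward 4.1 m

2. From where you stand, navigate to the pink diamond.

turn right 120°, forward 4.0 m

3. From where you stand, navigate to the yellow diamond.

turn left 120°, forward 6.7 m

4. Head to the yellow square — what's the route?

turn left 100°, forward 5.4 m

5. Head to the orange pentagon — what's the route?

turn right 79°, forward 2.7 m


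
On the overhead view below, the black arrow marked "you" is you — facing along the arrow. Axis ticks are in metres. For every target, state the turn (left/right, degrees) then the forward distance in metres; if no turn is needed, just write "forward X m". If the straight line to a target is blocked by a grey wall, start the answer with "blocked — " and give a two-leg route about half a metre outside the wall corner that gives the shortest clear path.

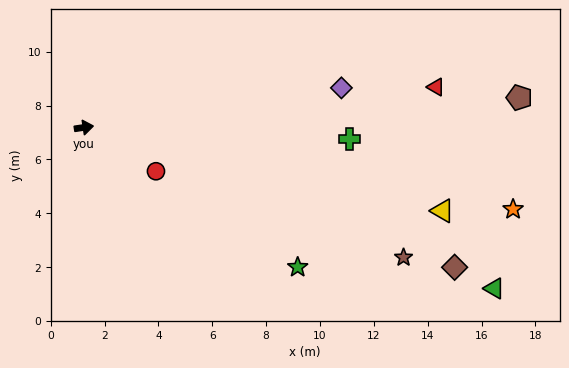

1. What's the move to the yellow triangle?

turn right 22°, forward 13.7 m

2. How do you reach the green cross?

turn right 11°, forward 9.9 m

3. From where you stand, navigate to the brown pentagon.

turn right 5°, forward 16.2 m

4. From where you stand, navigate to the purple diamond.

forward 9.7 m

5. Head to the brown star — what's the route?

turn right 31°, forward 12.8 m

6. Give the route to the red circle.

turn right 40°, forward 3.1 m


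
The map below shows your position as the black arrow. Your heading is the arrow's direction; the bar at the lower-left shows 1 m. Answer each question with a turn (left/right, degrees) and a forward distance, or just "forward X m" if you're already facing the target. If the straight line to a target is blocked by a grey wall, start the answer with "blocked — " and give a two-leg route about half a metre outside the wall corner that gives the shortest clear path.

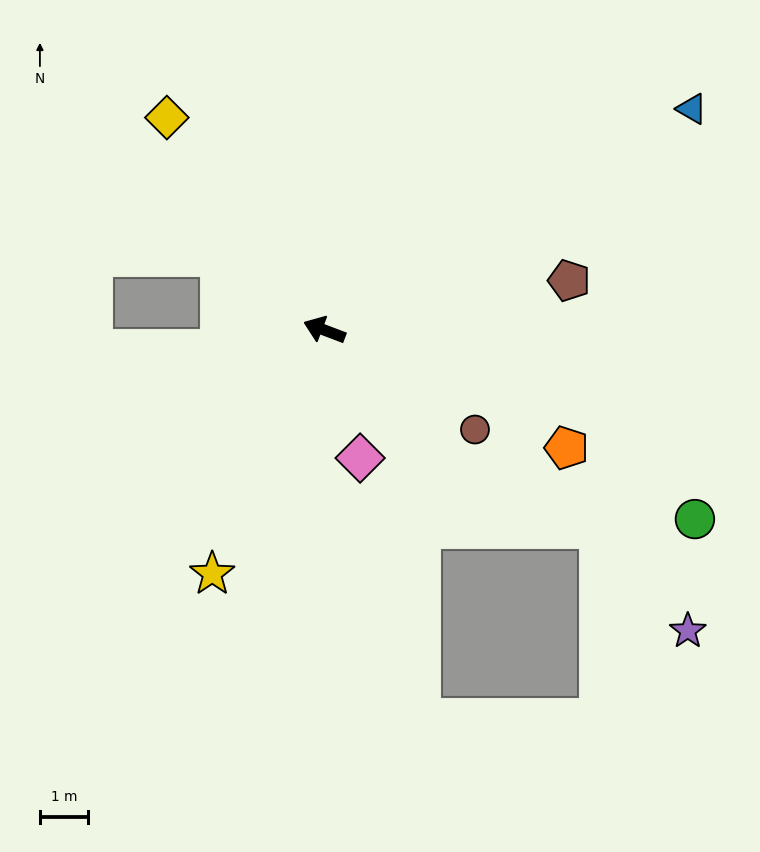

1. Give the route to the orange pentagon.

turn left 175°, forward 5.6 m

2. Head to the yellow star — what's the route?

turn left 86°, forward 5.5 m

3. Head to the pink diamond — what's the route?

turn left 126°, forward 2.7 m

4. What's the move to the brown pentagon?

turn right 148°, forward 5.2 m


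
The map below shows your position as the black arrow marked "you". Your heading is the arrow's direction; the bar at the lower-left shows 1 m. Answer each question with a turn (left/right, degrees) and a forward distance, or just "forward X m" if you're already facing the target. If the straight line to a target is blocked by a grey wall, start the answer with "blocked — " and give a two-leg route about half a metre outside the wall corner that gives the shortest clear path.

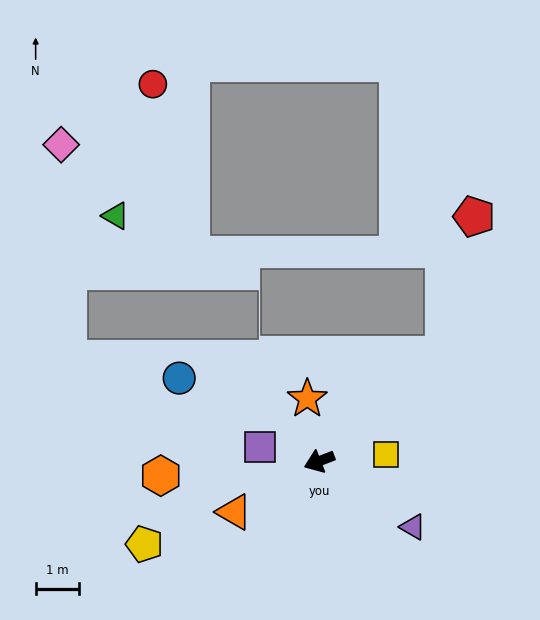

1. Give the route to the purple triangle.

turn left 124°, forward 2.6 m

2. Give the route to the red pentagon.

blocked — turn right 161°, forward 3.7 m, then turn left 37°, forward 3.2 m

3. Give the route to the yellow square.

turn left 165°, forward 1.5 m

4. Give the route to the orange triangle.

turn left 10°, forward 2.3 m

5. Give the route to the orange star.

turn right 100°, forward 1.5 m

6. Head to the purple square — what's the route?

turn right 35°, forward 1.4 m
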